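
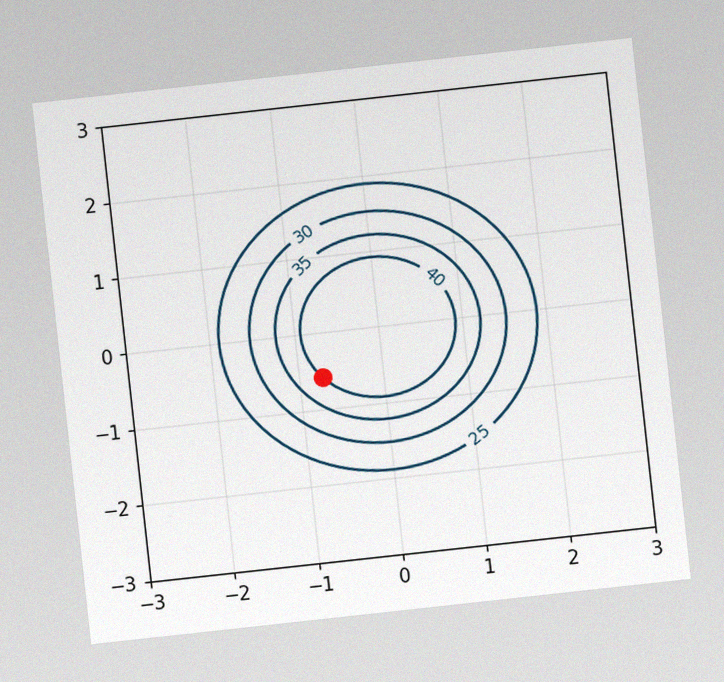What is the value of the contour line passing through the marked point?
40

The chart is tilted about 6° counter-clockwise, with some photo noise. The marked point sits on the contour labelled 40.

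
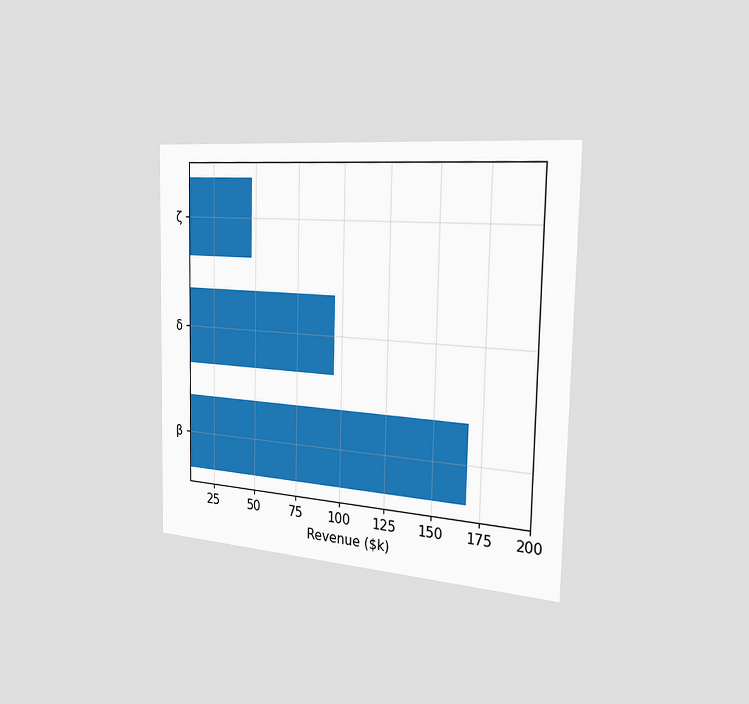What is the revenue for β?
$168k

The chart is viewed slightly from the right. Reading along the chart's x-axis, the β bar reaches $168k.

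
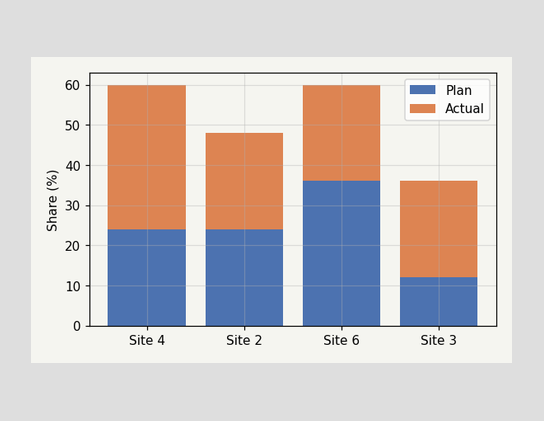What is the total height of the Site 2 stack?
48%

The Site 2 stack's top reaches 48% on the y-axis.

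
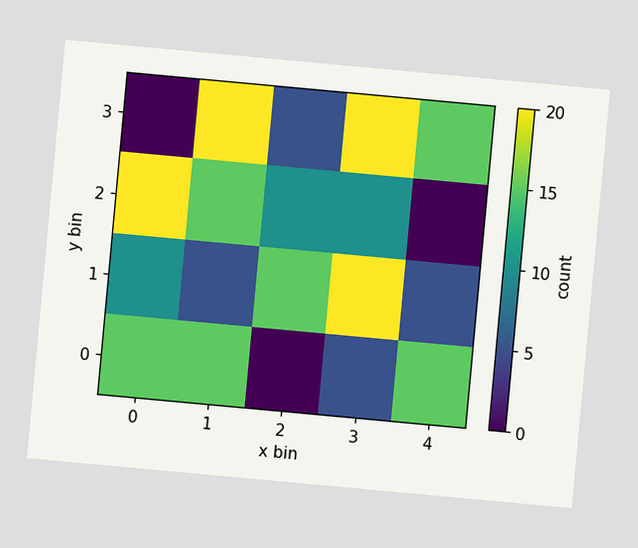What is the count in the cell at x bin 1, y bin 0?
The chart is tilted about 5° clockwise. Matching the cell (1, 0) against the colorbar gives 15.

15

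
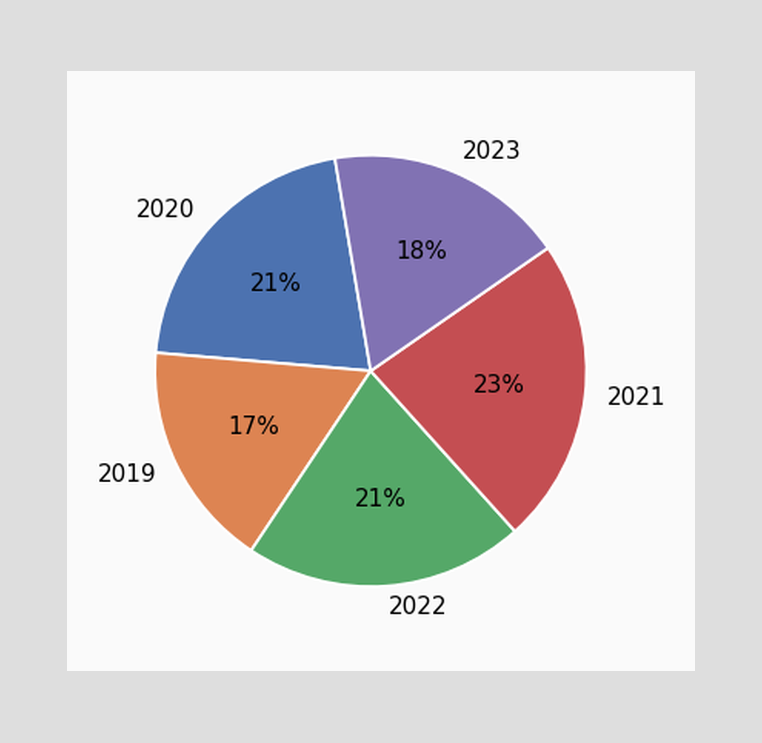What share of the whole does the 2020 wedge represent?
21%

The 2020 slice takes up 21% of the pie.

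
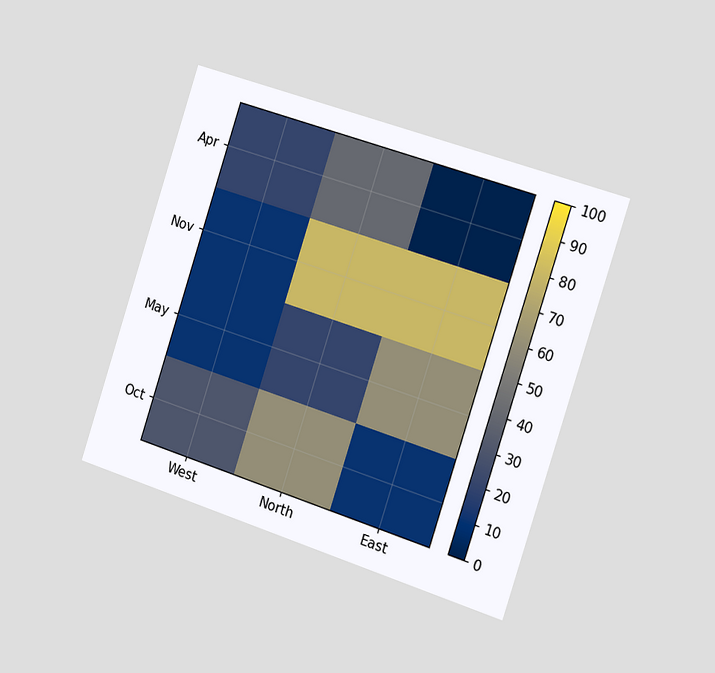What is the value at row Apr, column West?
The chart is tilted about 18° clockwise and viewed slightly from the right. Matching cell (Apr, West) against the colorbar gives 20.

20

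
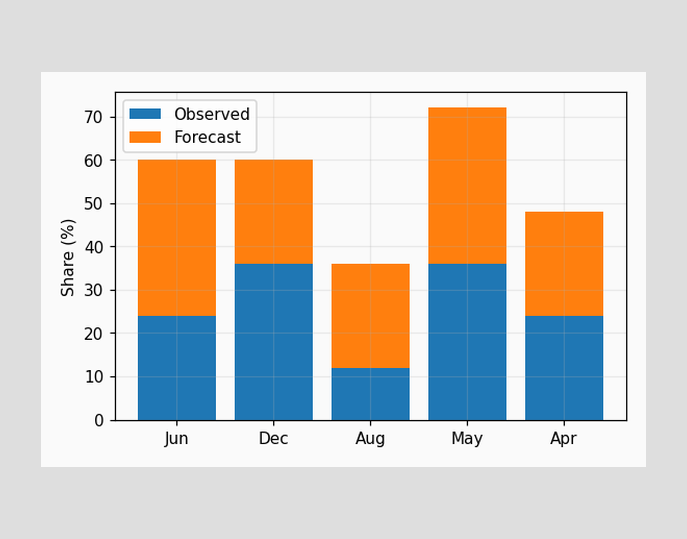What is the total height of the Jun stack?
The Jun stack's top reaches 60% on the y-axis.

60%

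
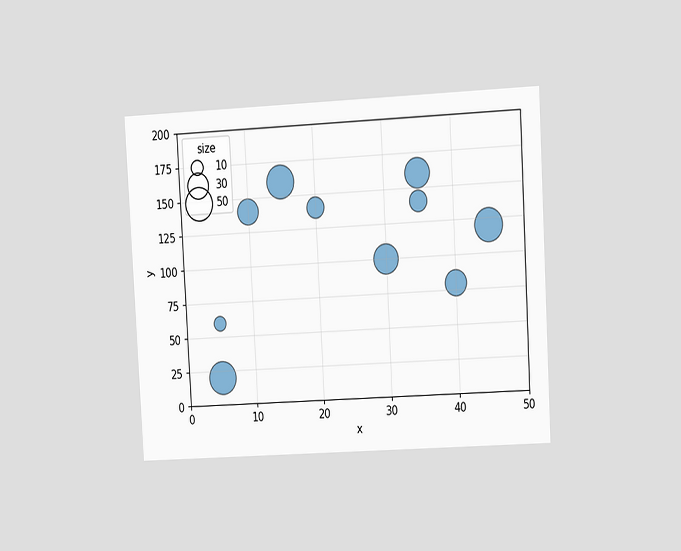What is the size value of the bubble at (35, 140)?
20

The chart is tilted about 3° counter-clockwise and viewed at a slight angle. Matching the bubble at (35, 140) against the size legend gives 20.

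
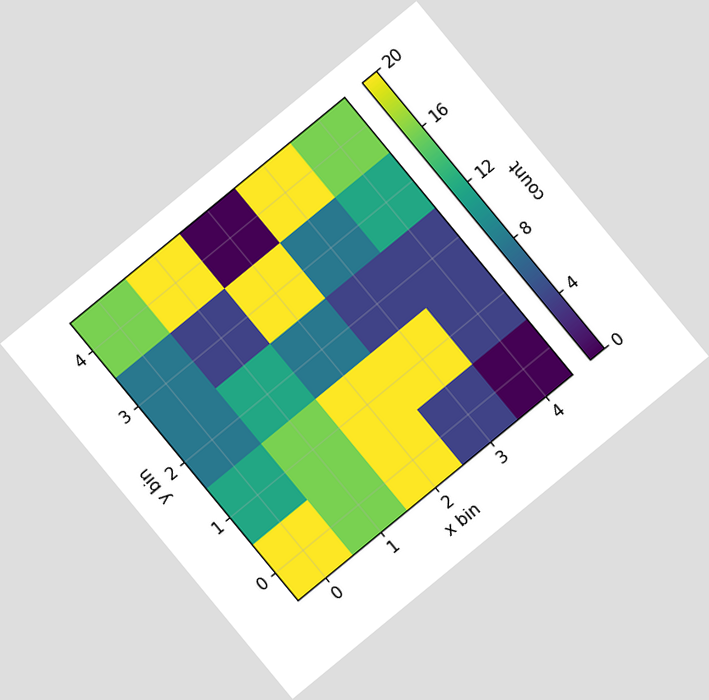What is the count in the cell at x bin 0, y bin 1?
The chart is tilted about 39° counter-clockwise. Matching the cell (0, 1) against the colorbar gives 12.

12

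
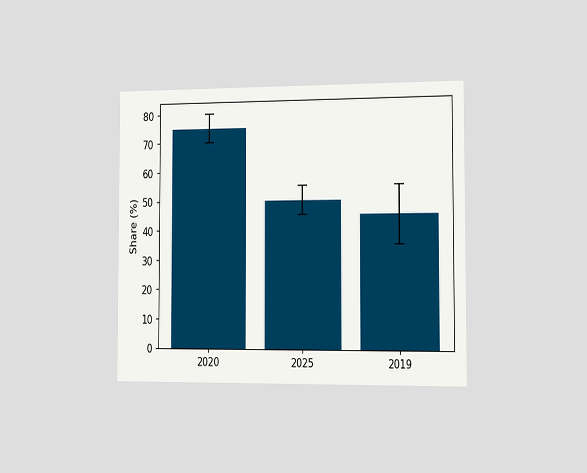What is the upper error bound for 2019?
55%

The chart is viewed slightly from the right. The 2019 bar's upper whisker reaches 55%.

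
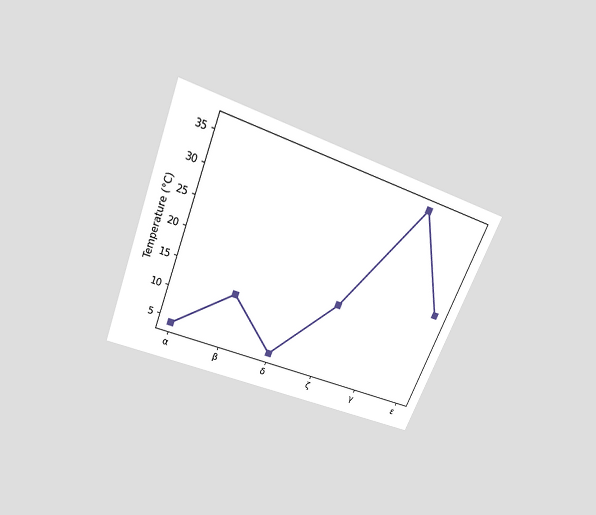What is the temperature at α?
4°C

The chart is tilted about 22° clockwise and viewed slightly from above. At α, the line is at 4°C.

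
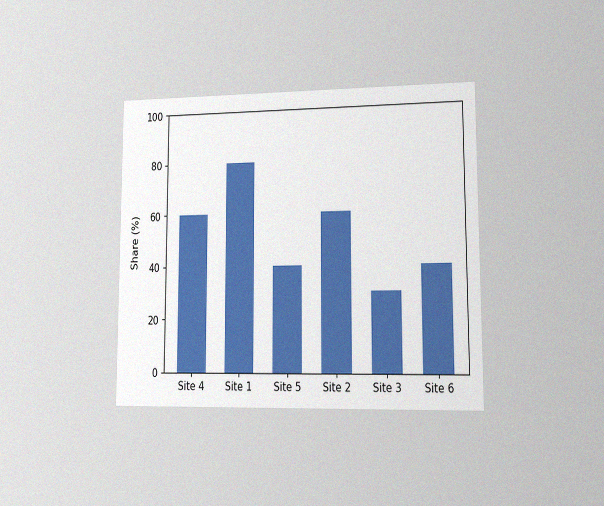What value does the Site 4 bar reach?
60%

The chart is viewed at a slight angle, with some photo noise. Reading along the chart's y-axis, the Site 4 bar reaches 60%.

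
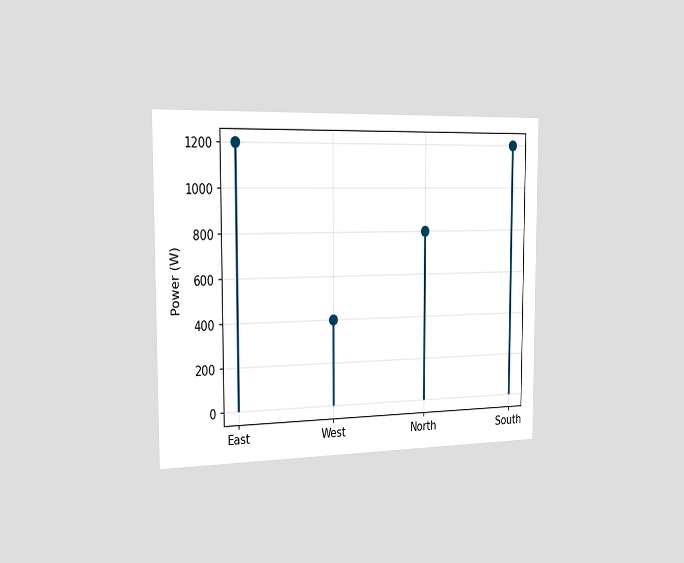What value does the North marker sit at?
The chart is viewed slightly from the left. The North marker sits at 800W.

800W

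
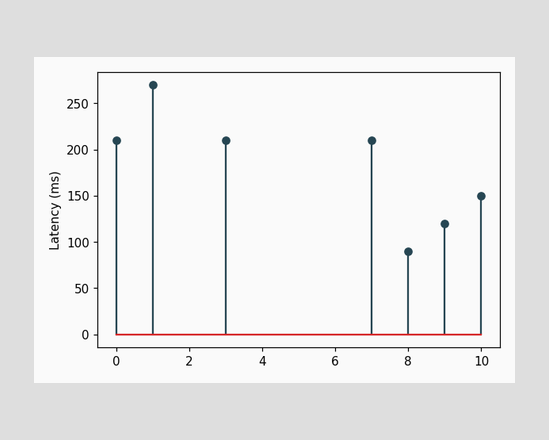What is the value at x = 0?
The stem at x=0 reaches 210ms.

210ms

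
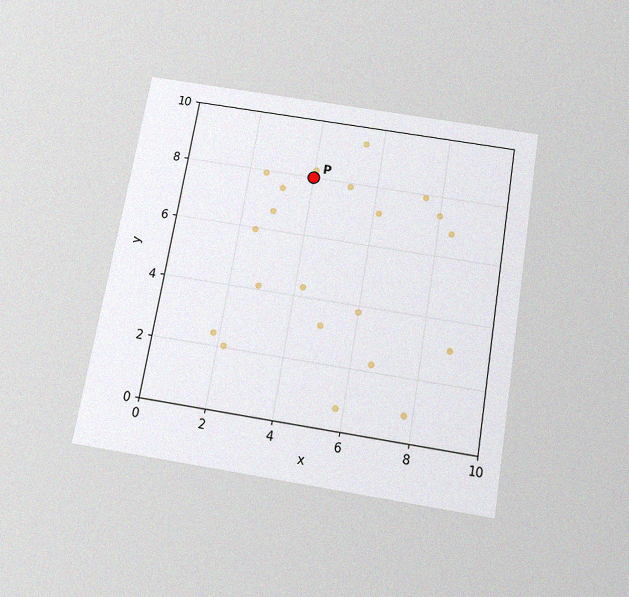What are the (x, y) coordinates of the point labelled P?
(4, 8)

The chart is tilted about 10° clockwise and viewed slightly from below, with some photo noise. Following the gridlines from P to each axis, P sits at (4, 8).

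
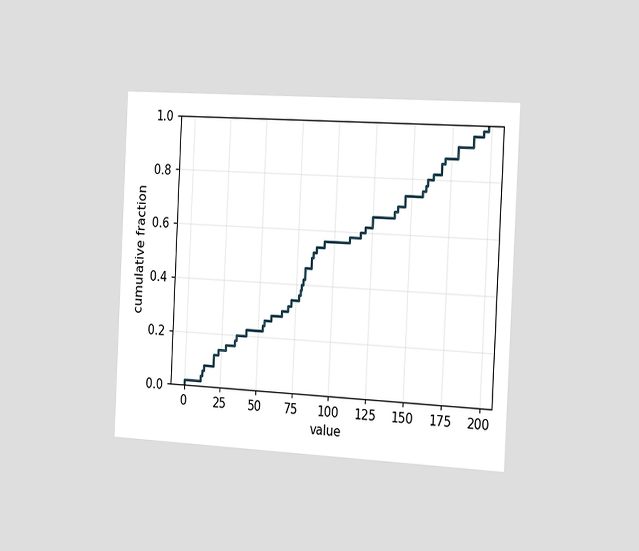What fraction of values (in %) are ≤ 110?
The chart is tilted about 3° clockwise and viewed slightly from the right. At x=110 the ECDF step is at 58%.

58%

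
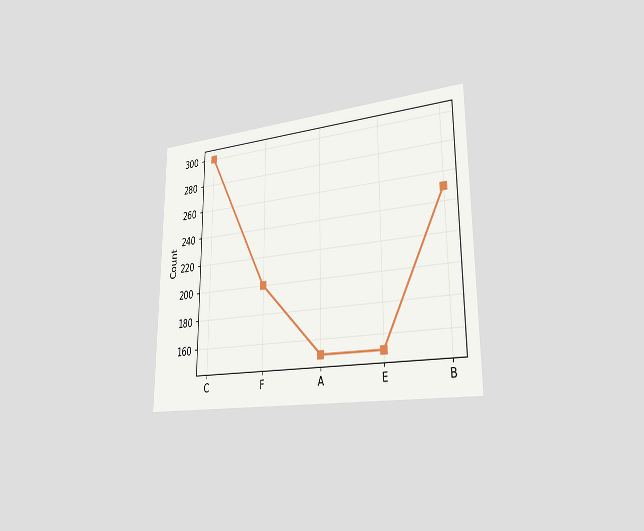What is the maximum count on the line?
300

The chart is viewed slightly from the right. The highest point is at C, and reading across to the y-axis gives 300.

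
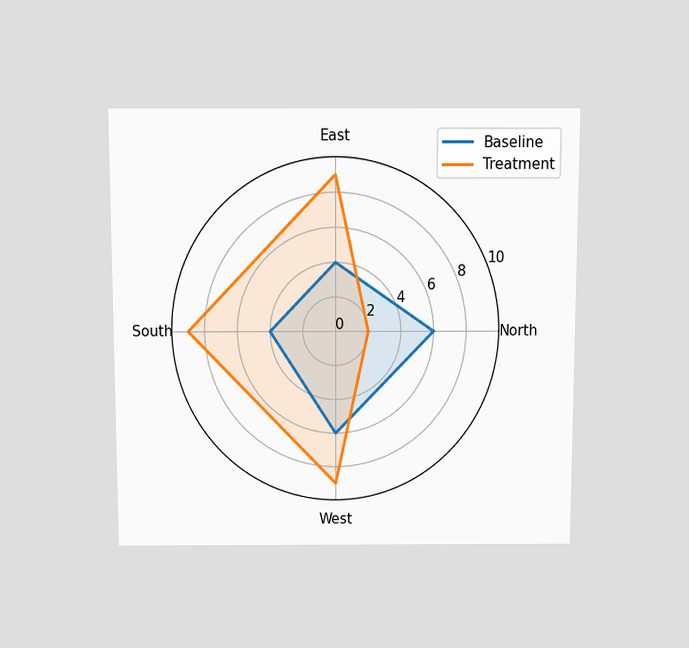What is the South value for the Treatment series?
9

The chart is viewed slightly from above. On the South axis, Treatment reaches 9.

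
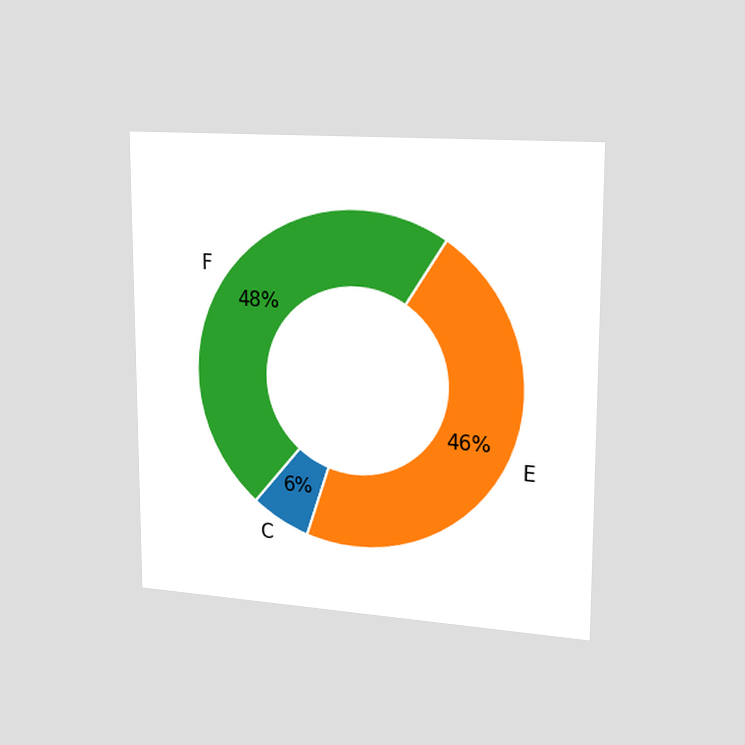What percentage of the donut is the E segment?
46%

The chart is viewed slightly from the right. The E segment takes up 46% of the ring.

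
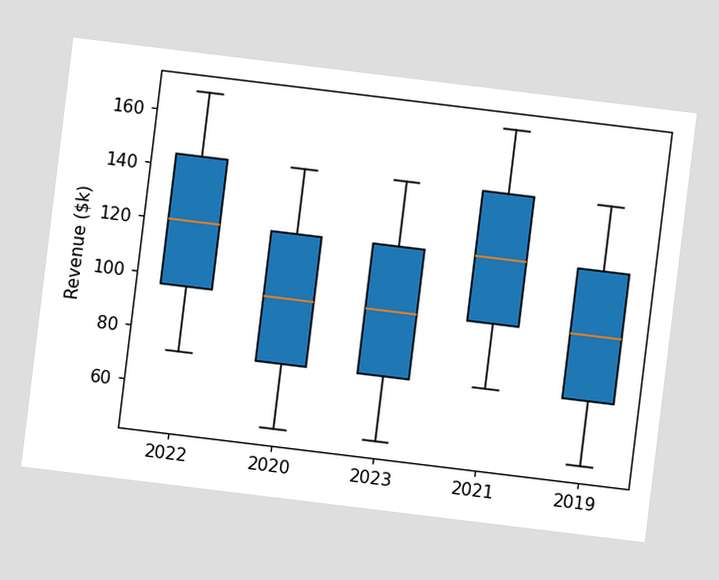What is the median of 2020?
The chart is tilted about 7° clockwise. The median line in the 2020 box sits at $96k.

$96k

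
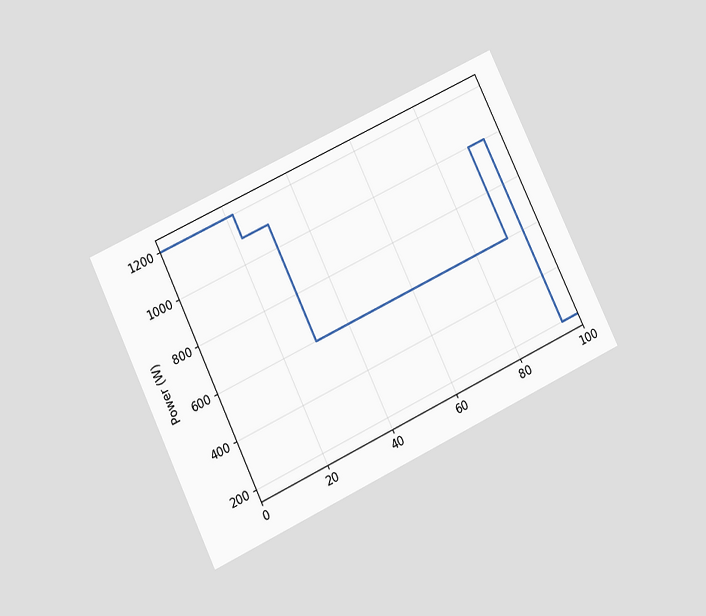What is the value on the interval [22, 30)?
The chart is tilted about 26° counter-clockwise and viewed slightly from below. On [22, 30) the step sits at 1100W.

1100W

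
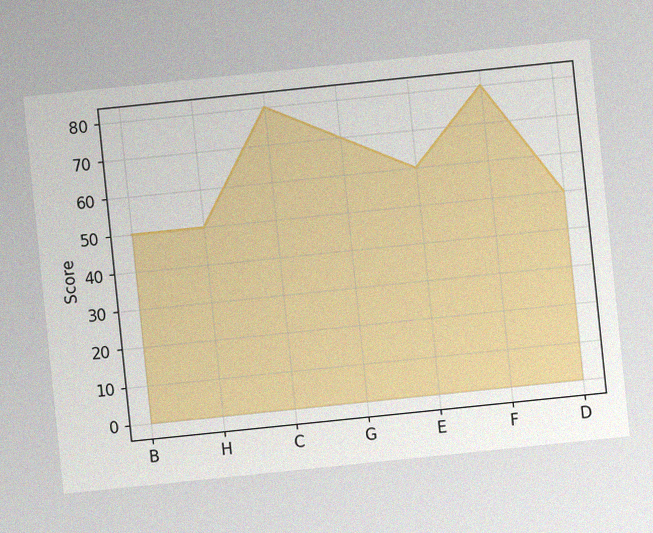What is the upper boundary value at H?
The chart is tilted about 6° counter-clockwise, with some photo noise. At H the upper boundary is at 50.

50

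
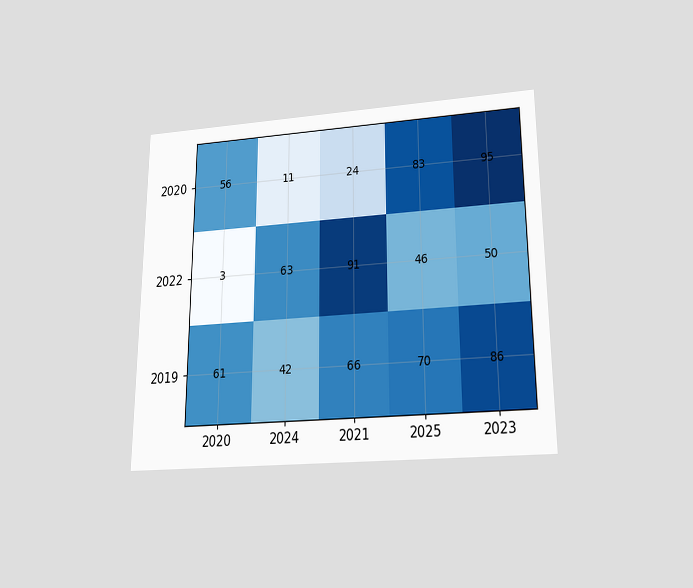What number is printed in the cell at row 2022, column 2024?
The chart is viewed slightly from below. The (2022, 2024) cell reads 63.

63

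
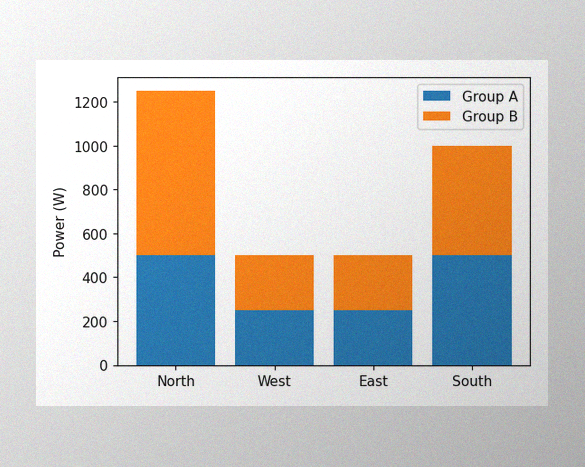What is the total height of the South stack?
1000W

The image has some photo noise and uneven lighting. The South stack's top reaches 1000W on the y-axis.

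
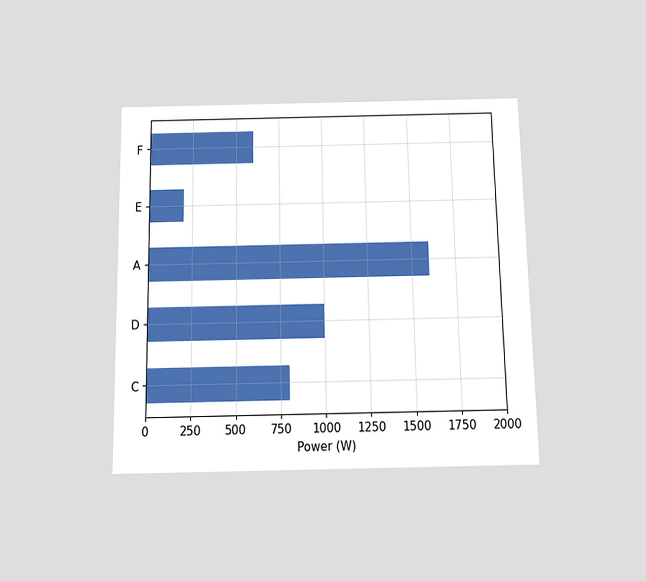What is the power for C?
800W

The chart is viewed slightly from below. Reading along the chart's x-axis, the C bar reaches 800W.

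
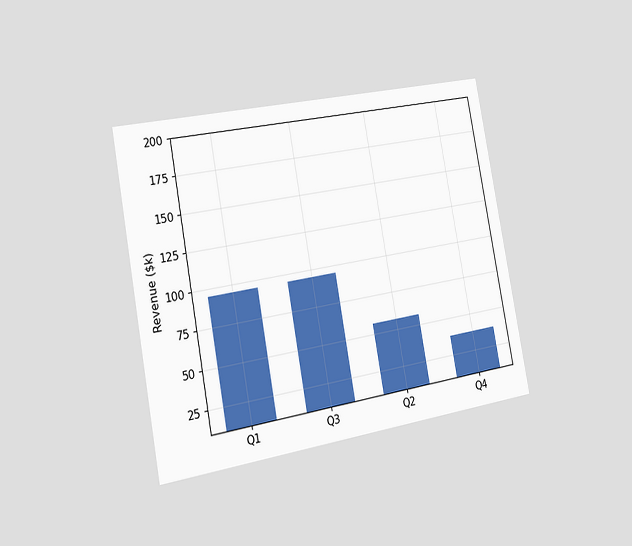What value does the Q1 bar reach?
The chart is tilted about 10° counter-clockwise and viewed slightly from the left. Reading along the chart's y-axis, the Q1 bar reaches $95k.

$95k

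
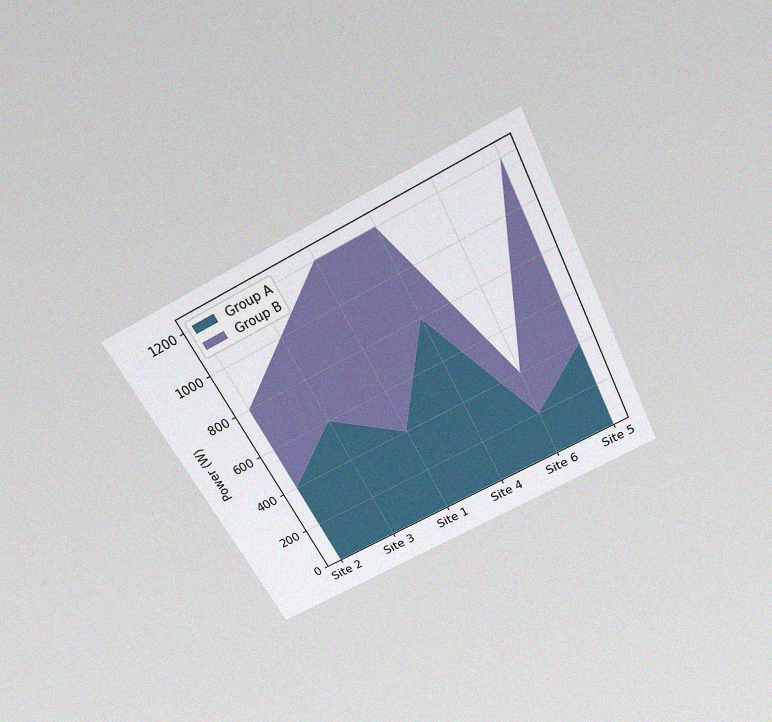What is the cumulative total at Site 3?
1000W

The chart is tilted about 27° counter-clockwise and viewed slightly from above, with some photo noise. The stacked total at Site 3 reaches 1000W.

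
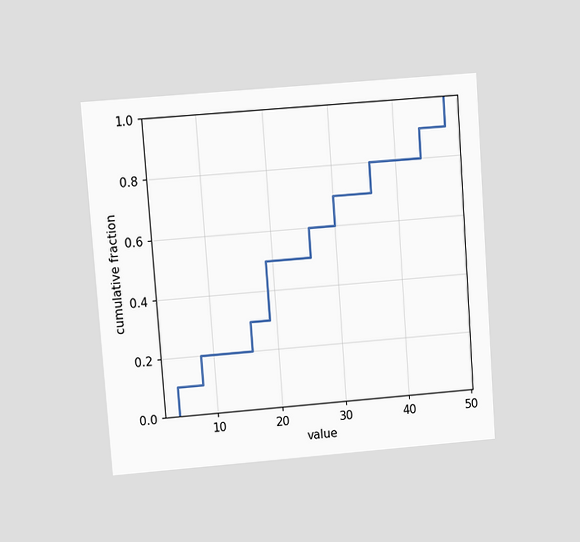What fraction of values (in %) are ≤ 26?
The chart is tilted about 4° counter-clockwise and viewed at a slight angle. At x=26 the ECDF step is at 60%.

60%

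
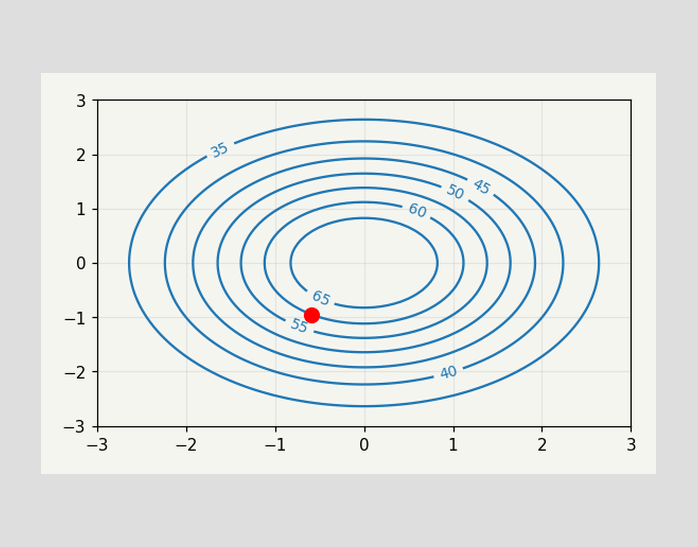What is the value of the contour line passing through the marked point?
The marked point sits on the contour labelled 60.

60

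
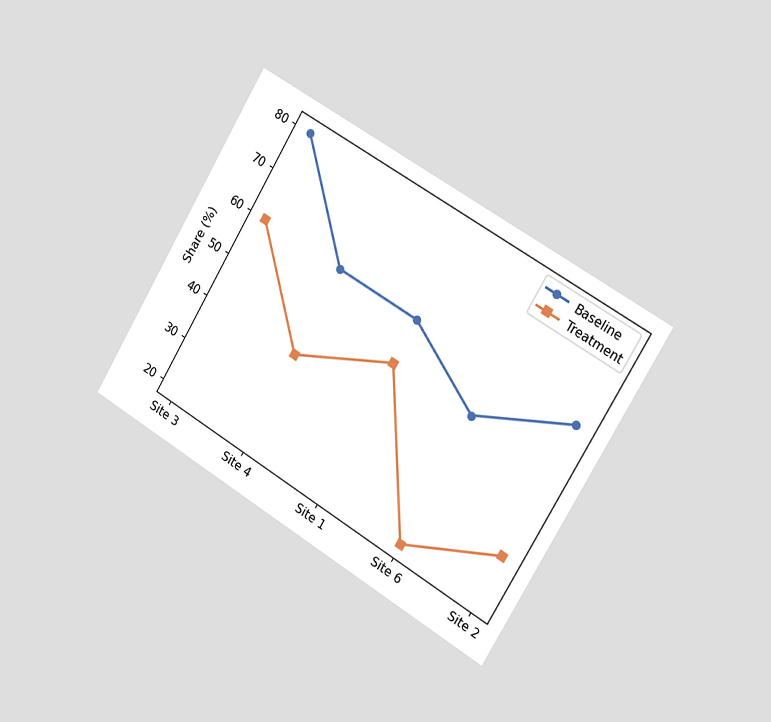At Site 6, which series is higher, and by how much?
Baseline, by 30%

The chart is tilted about 31° clockwise and viewed slightly from the right. At Site 6, Baseline sits above the other line by 30%.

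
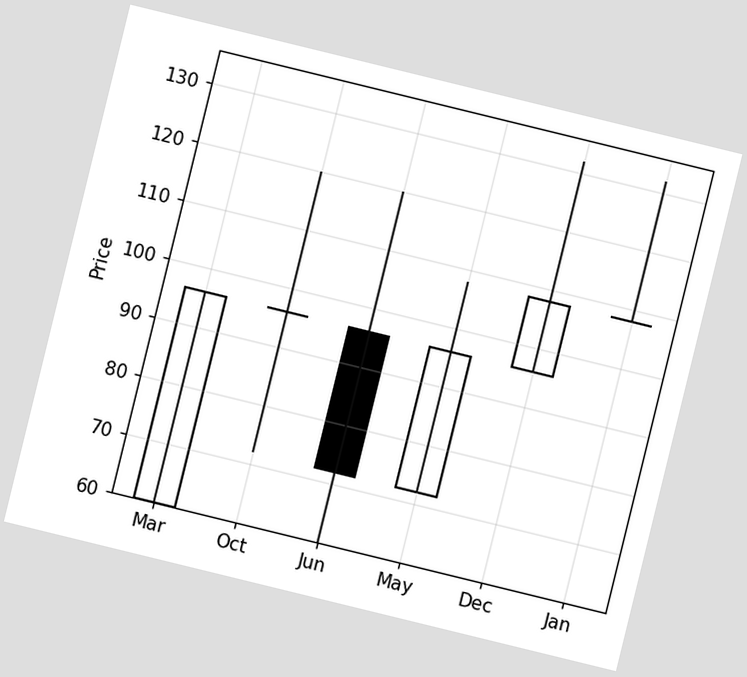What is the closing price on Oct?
The chart is tilted about 14° clockwise. The Oct candle closes at 96.

96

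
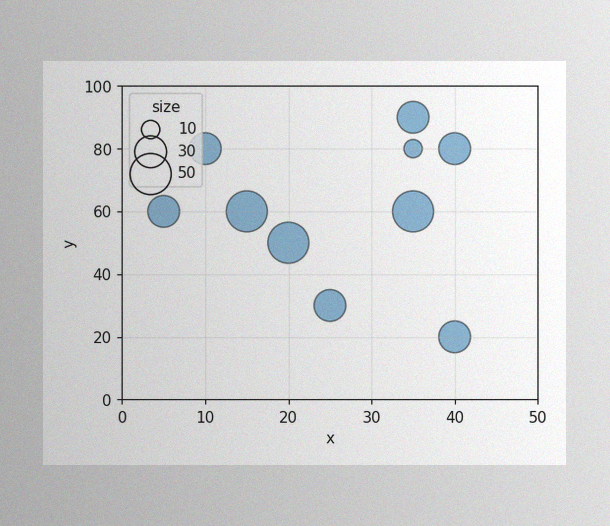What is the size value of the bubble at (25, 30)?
The image has some photo noise and uneven lighting. Matching the bubble at (25, 30) against the size legend gives 30.

30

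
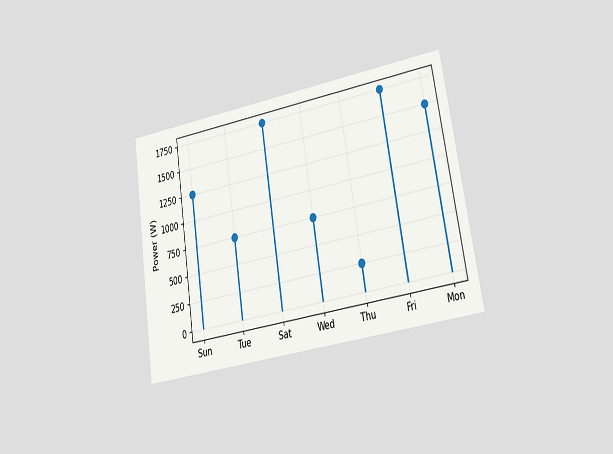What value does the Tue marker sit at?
750W

The chart is tilted about 9° counter-clockwise and viewed at a slight angle. The Tue marker sits at 750W.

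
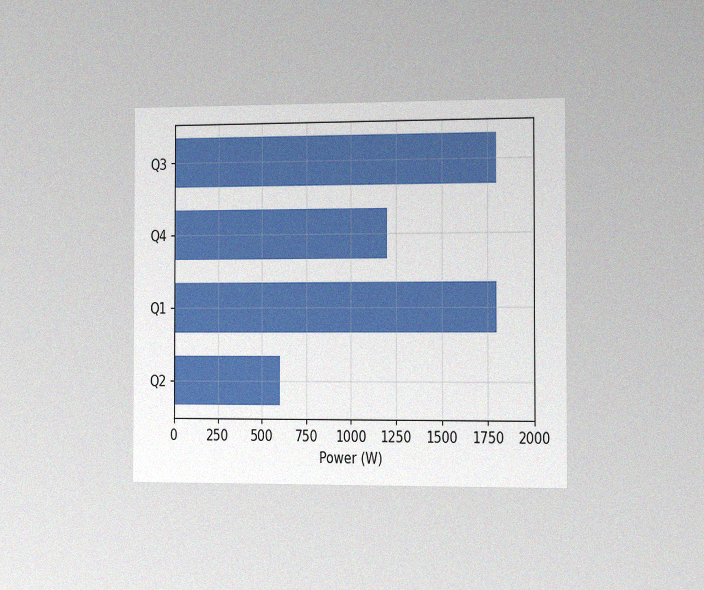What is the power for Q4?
The chart is viewed slightly from the right, with some photo noise. Reading along the chart's x-axis, the Q4 bar reaches 1200W.

1200W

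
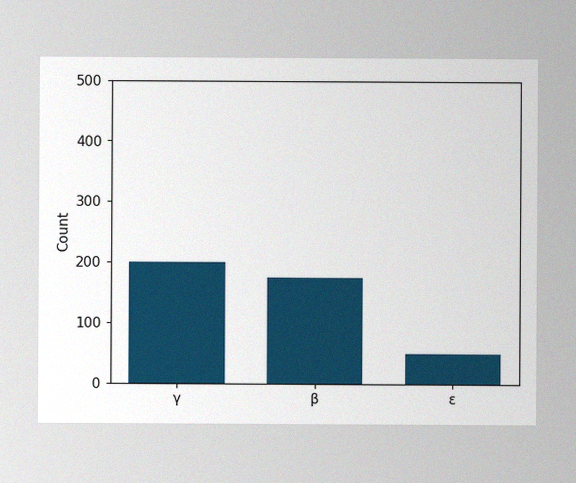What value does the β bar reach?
175

The image has some photo noise and uneven lighting. Reading along the chart's y-axis, the β bar reaches 175.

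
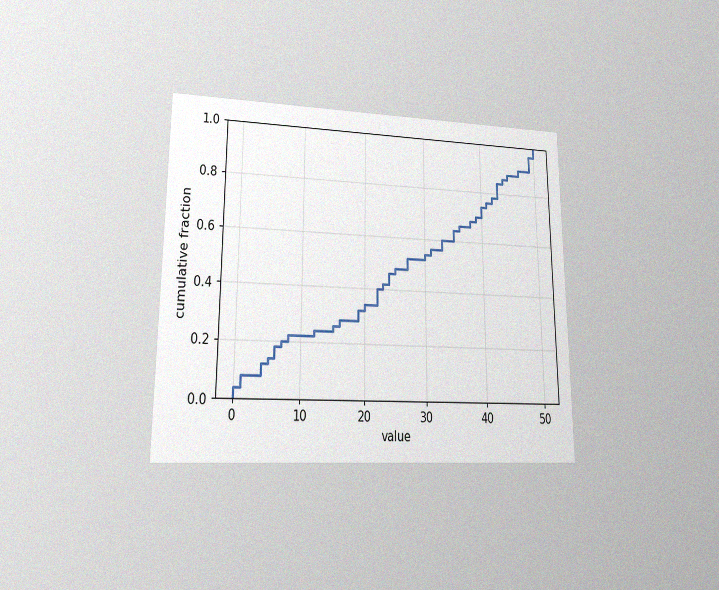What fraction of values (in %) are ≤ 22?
40%

The chart is viewed at a slight angle, with some photo noise. At x=22 the ECDF step is at 40%.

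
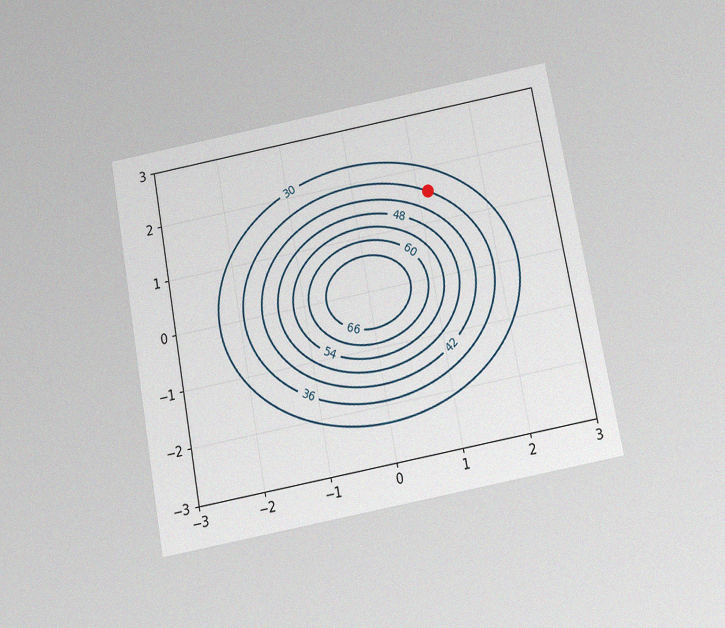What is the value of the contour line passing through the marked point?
36

The chart is tilted about 11° counter-clockwise and viewed slightly from below, with some photo noise. The marked point sits on the contour labelled 36.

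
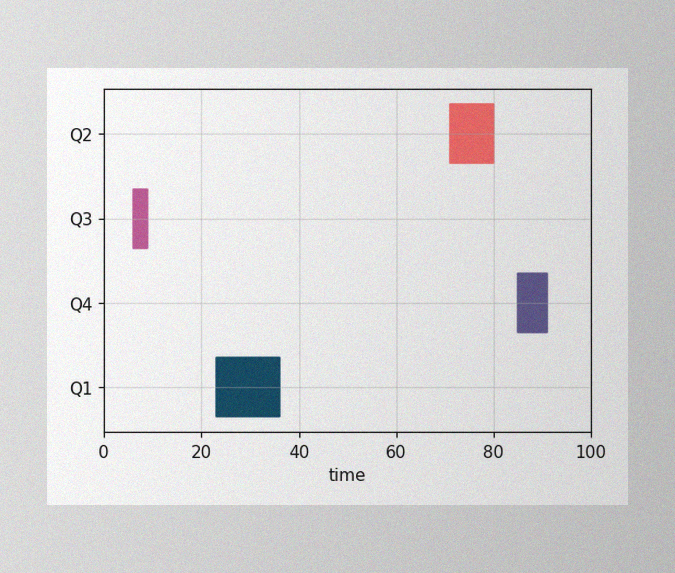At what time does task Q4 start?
The image has some photo noise and uneven lighting. The Q4 bar begins at t=85.

85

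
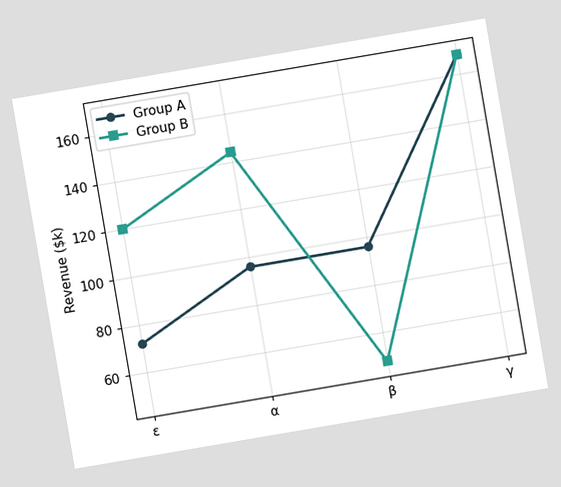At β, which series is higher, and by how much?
The chart is tilted about 10° counter-clockwise. At β, Group A sits above the other line by $48k.

Group A, by $48k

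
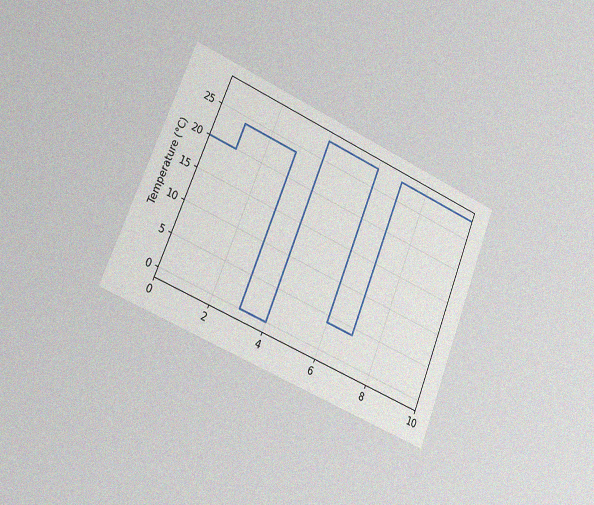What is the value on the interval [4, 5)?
The chart is tilted about 22° clockwise and viewed slightly from the left, with some photo noise. On [4, 5) the step sits at 28°C.

28°C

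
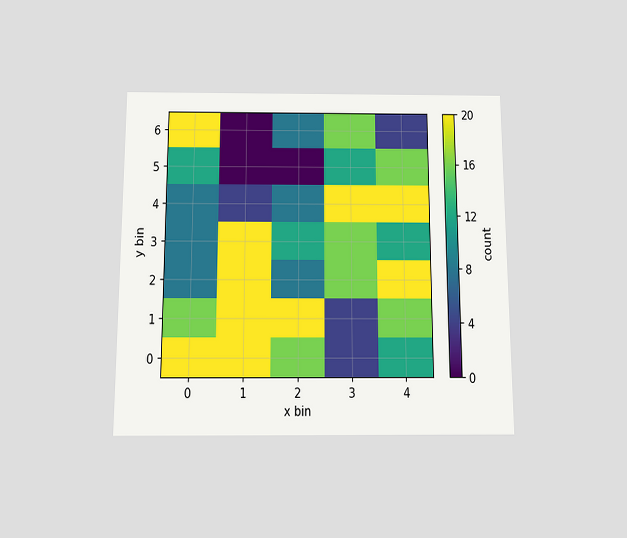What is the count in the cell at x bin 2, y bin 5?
The chart is viewed slightly from below. Matching the cell (2, 5) against the colorbar gives 0.

0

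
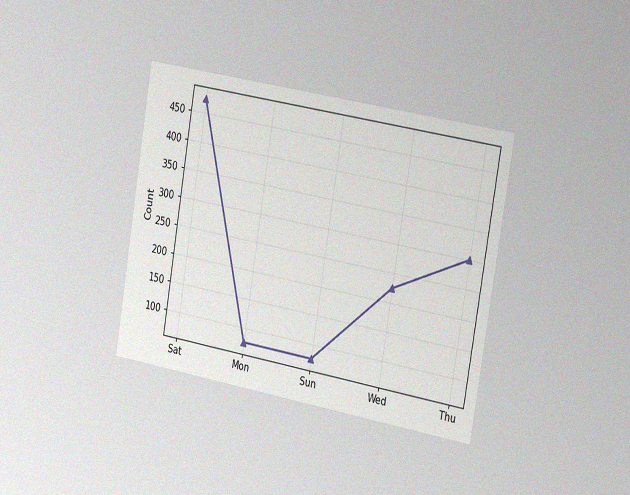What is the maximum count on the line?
The chart is tilted about 10° clockwise and viewed slightly from the right, with some photo noise. The highest point is at Sat, and reading across to the y-axis gives 475.

475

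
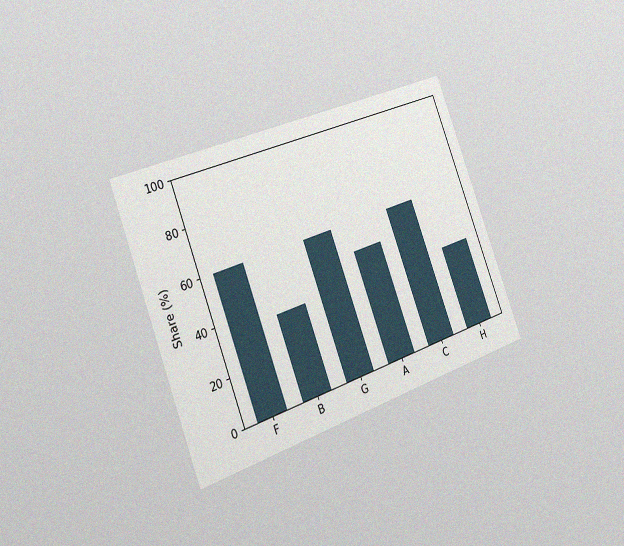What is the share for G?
The chart is tilted about 20° counter-clockwise and viewed slightly from the left, with some photo noise. Reading along the chart's y-axis, the G bar reaches 60%.

60%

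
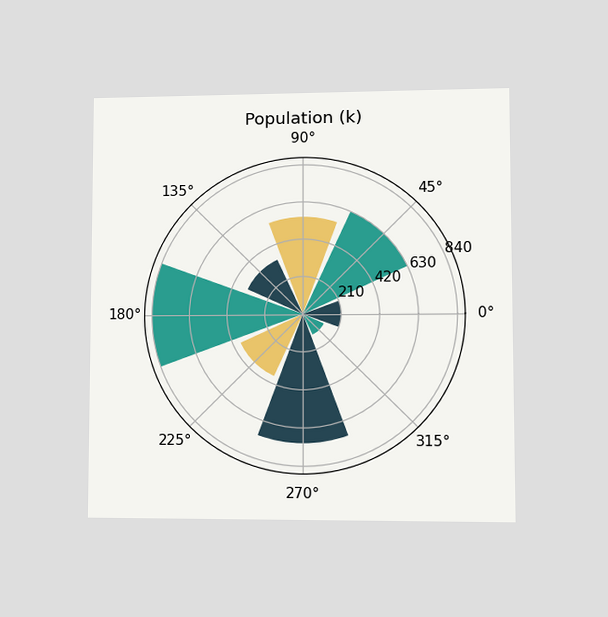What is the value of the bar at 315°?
126k

The chart is viewed at a slight angle. The bar at 315° reaches 126k on the radial axis.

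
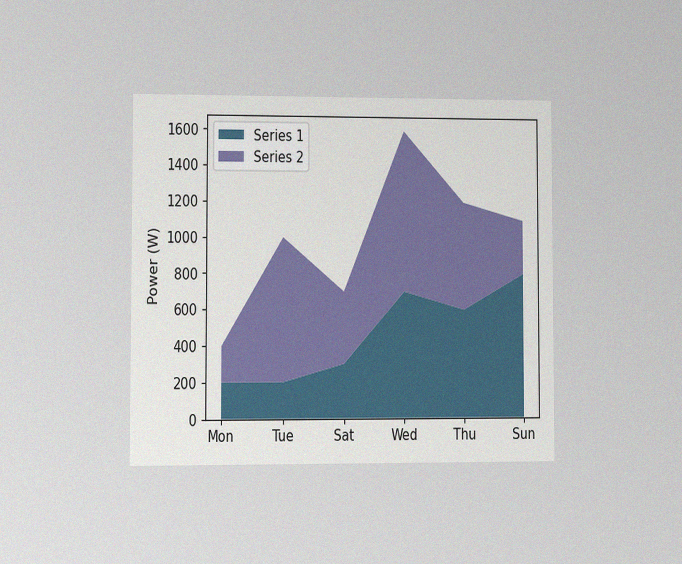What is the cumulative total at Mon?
400W

The chart is viewed at a slight angle, with some photo noise. The stacked total at Mon reaches 400W.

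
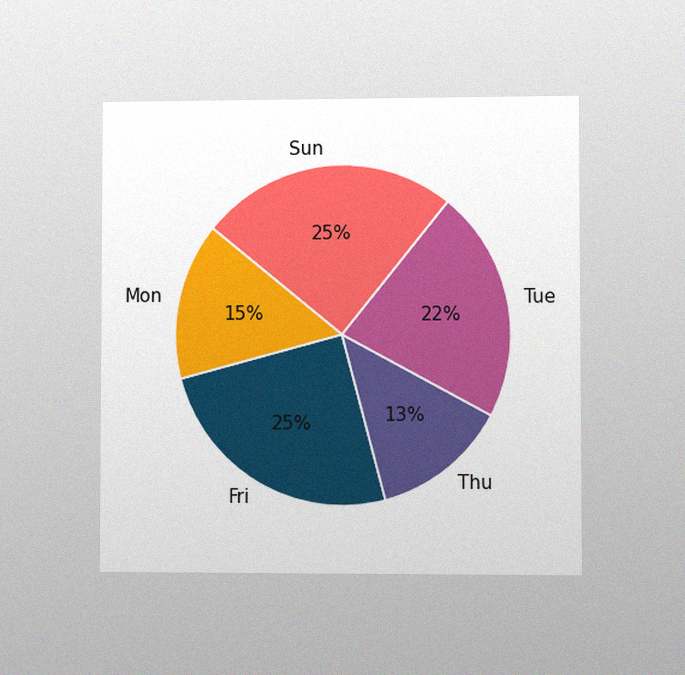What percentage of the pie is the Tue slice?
22%

The chart is viewed at a slight angle, with some photo noise. The Tue slice takes up 22% of the pie.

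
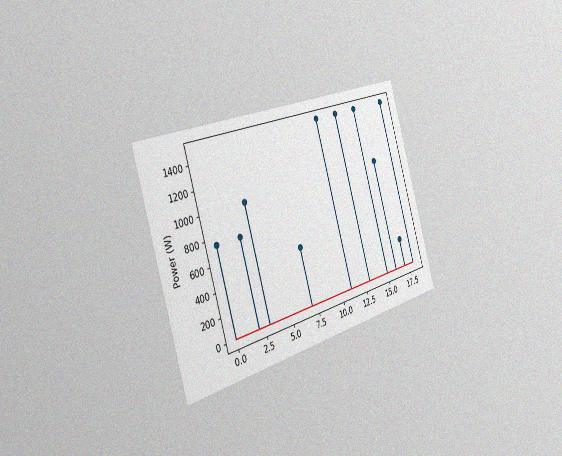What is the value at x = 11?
The chart is tilted about 16° counter-clockwise and viewed slightly from the left, with some photo noise. The stem at x=11 reaches 1500W.

1500W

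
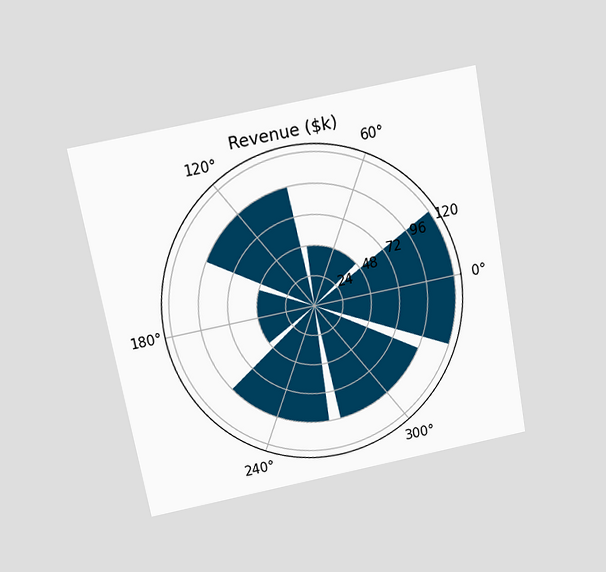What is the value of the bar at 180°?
$48k

The chart is tilted about 11° counter-clockwise and viewed slightly from above. The bar at 180° reaches $48k on the radial axis.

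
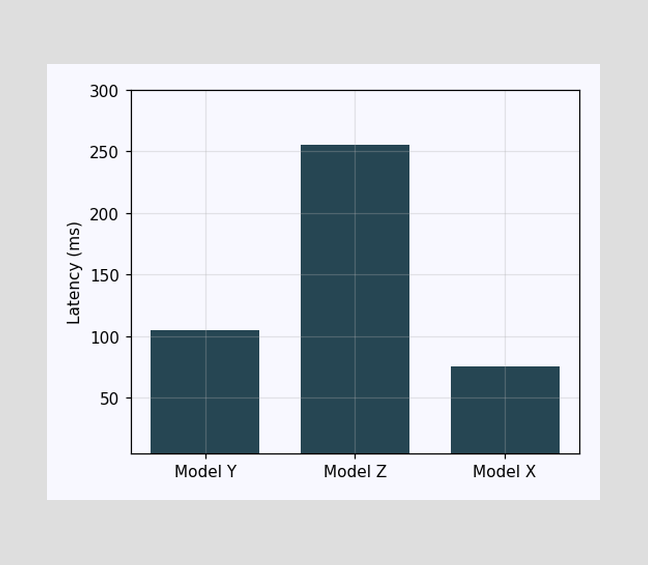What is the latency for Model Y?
Reading along the chart's y-axis, the Model Y bar reaches 105ms.

105ms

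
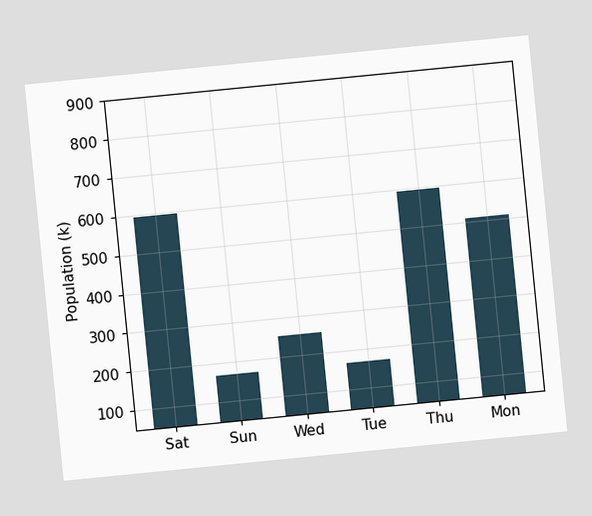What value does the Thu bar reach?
595k

The chart is tilted about 6° counter-clockwise. Reading along the chart's y-axis, the Thu bar reaches 595k.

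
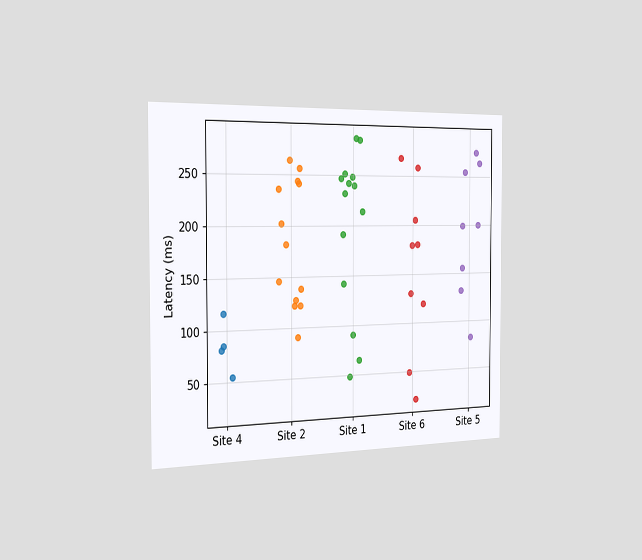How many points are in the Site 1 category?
The chart is viewed slightly from the left. Counting the markers in the Site 1 column gives 14.

14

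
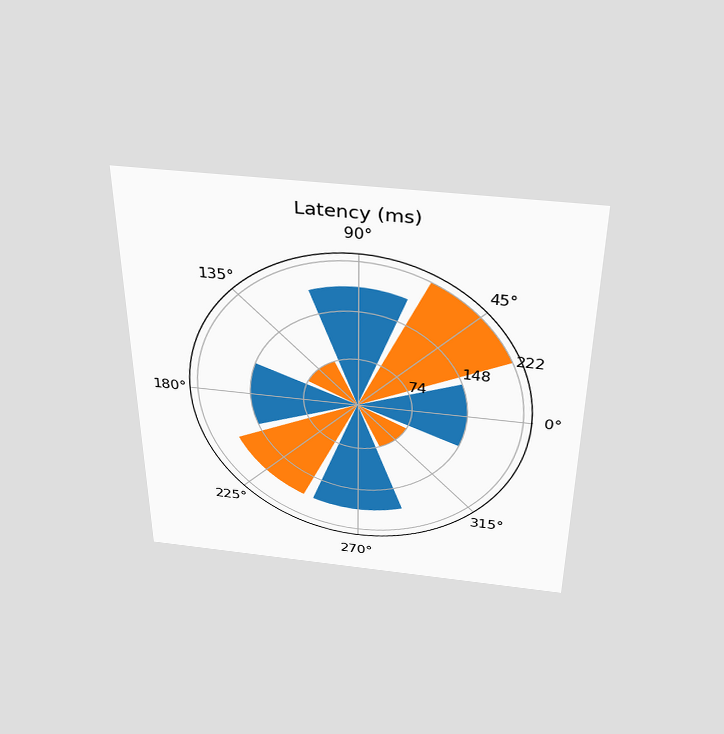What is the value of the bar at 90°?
185ms

The chart is viewed slightly from above. The bar at 90° reaches 185ms on the radial axis.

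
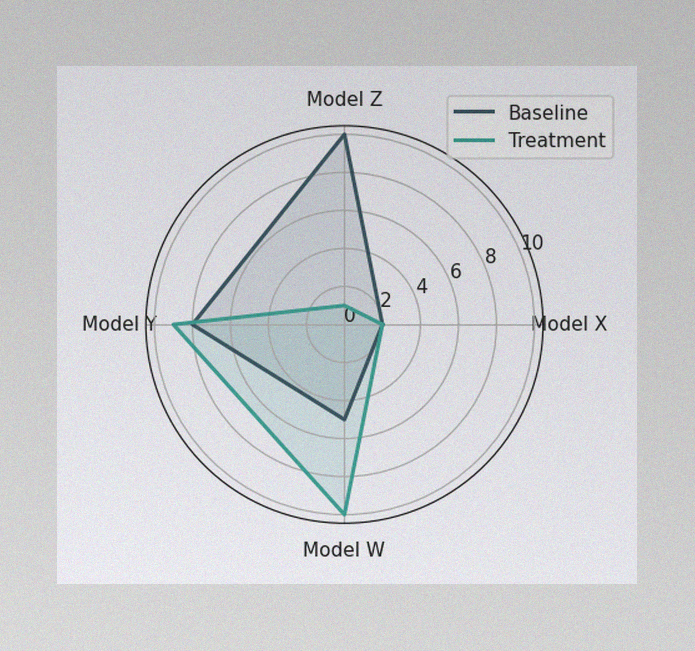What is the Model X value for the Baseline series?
2

The image has some photo noise and uneven lighting. On the Model X axis, Baseline reaches 2.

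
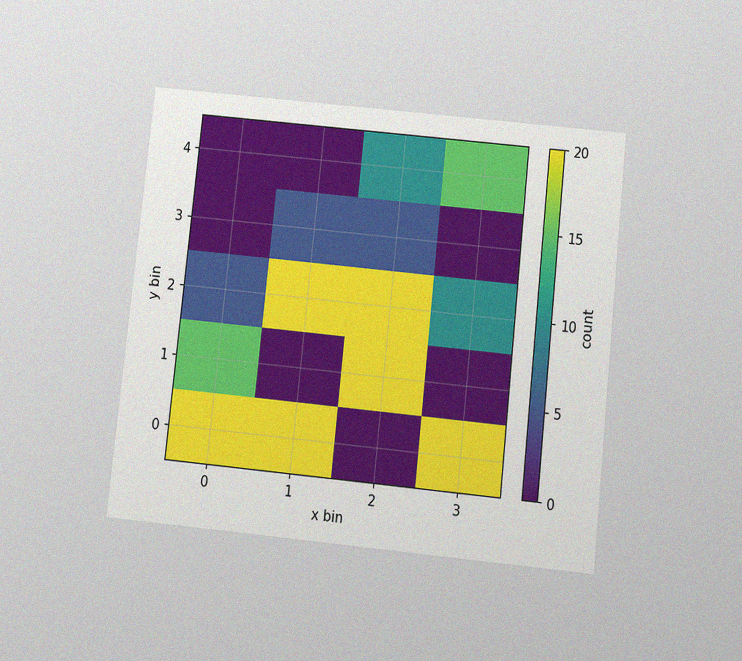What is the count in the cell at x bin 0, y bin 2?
The chart is tilted about 6° clockwise and viewed slightly from below, with some photo noise. Matching the cell (0, 2) against the colorbar gives 5.

5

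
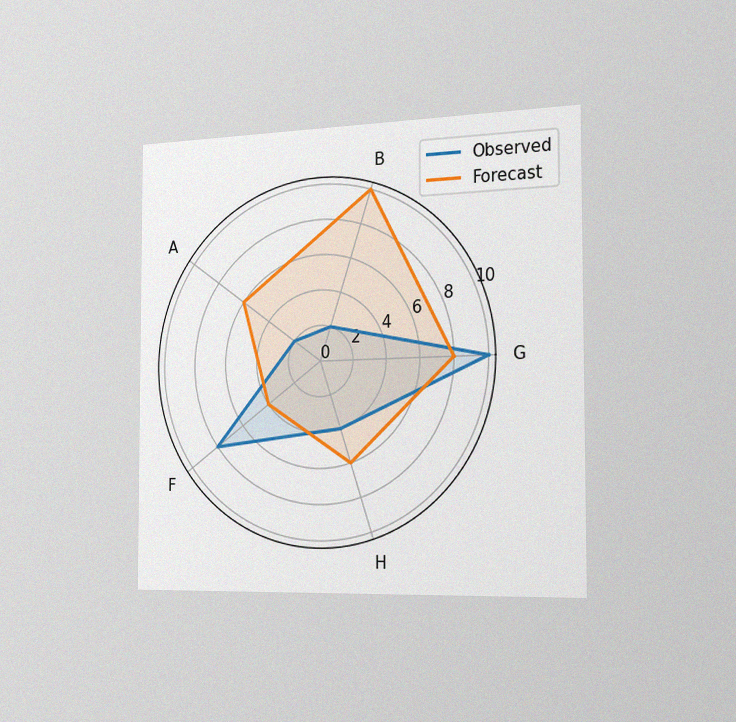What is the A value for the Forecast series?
6

The chart is viewed slightly from the right, with some photo noise. On the A axis, Forecast reaches 6.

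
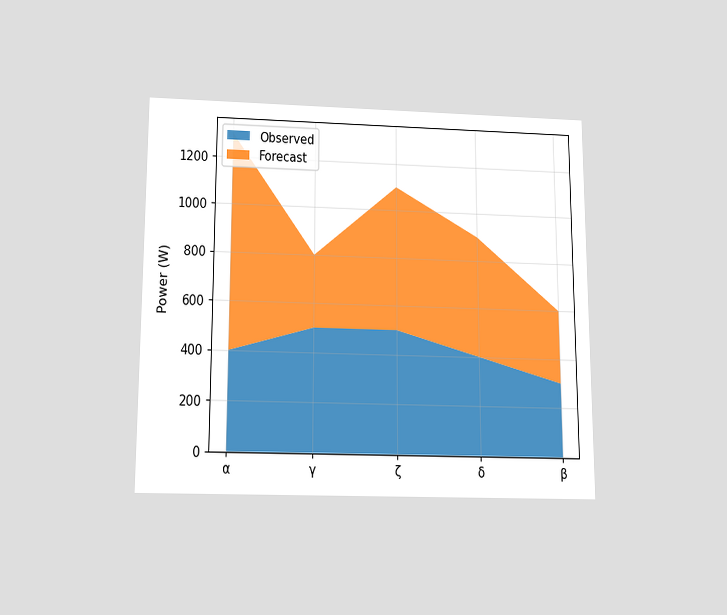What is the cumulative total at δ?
900W

The chart is viewed slightly from below. The stacked total at δ reaches 900W.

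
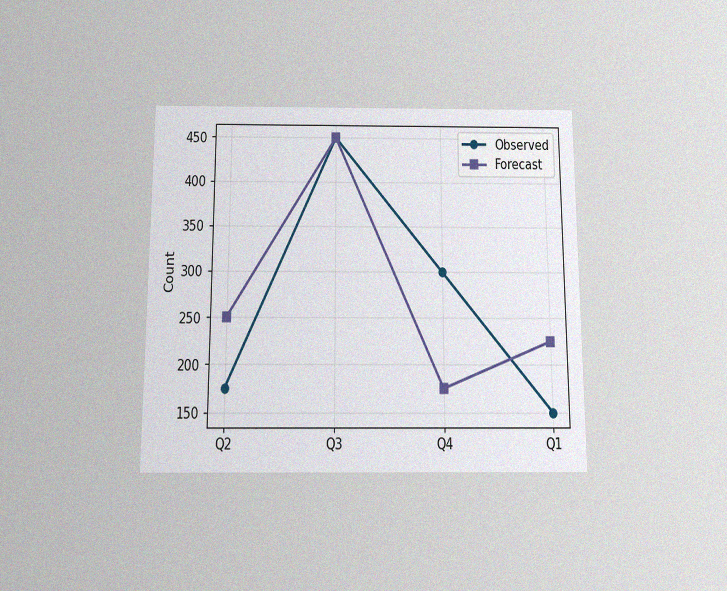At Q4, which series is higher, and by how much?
Observed, by 125

The chart is viewed slightly from below, with some photo noise. At Q4, Observed sits above the other line by 125.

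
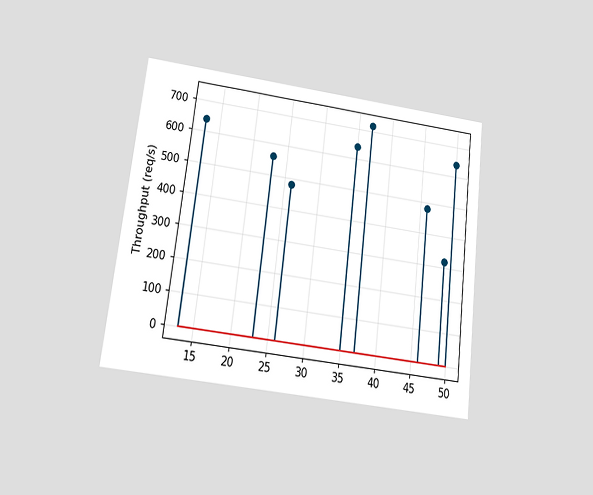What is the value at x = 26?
The chart is tilted about 7° clockwise and viewed at a slight angle. The stem at x=26 reaches 480req/s.

480req/s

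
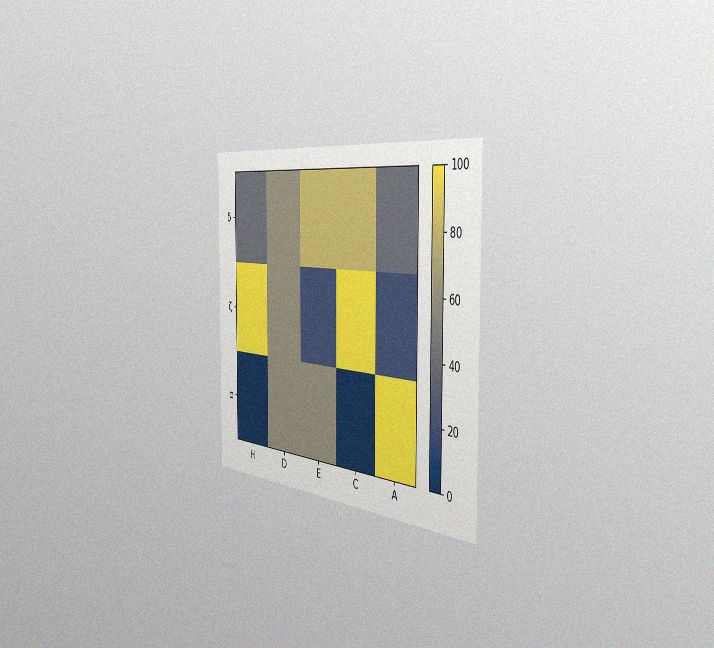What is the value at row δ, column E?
80

The chart is viewed slightly from the right, with some photo noise. Matching cell (δ, E) against the colorbar gives 80.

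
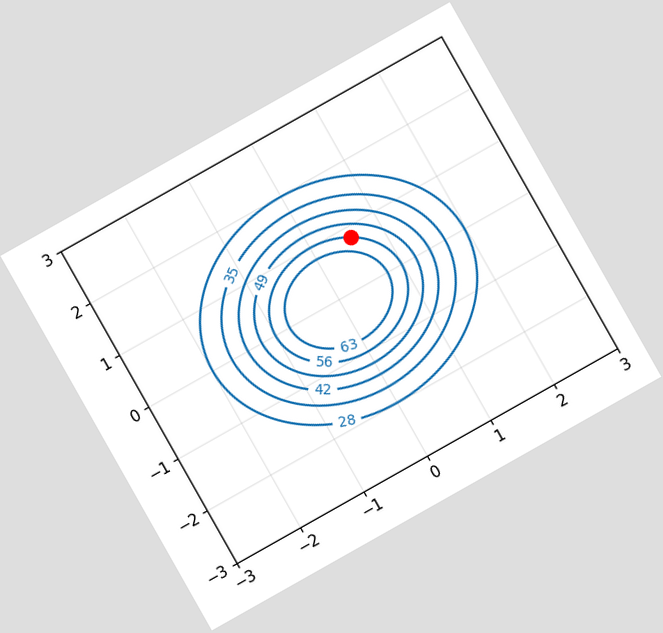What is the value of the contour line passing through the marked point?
56

The chart is tilted about 29° counter-clockwise. The marked point sits on the contour labelled 56.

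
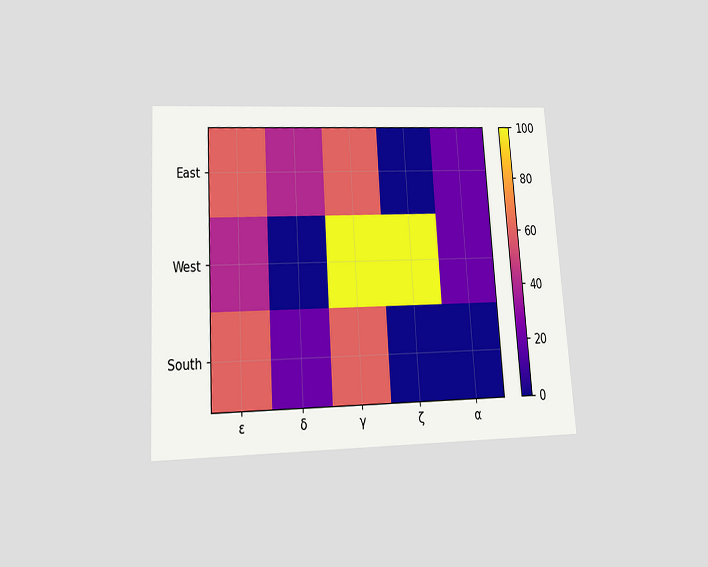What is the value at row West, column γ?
The chart is tilted about 4° counter-clockwise and viewed slightly from below. Matching cell (West, γ) against the colorbar gives 100.

100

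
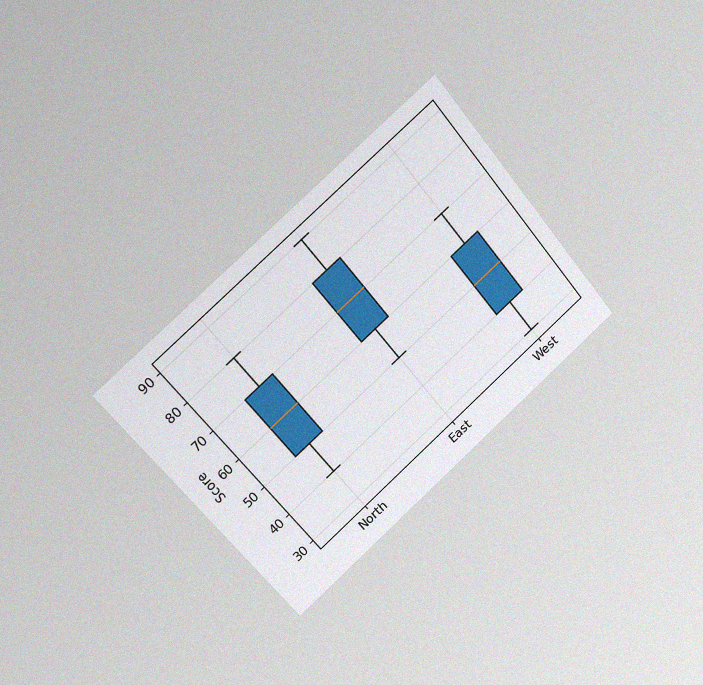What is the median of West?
The chart is tilted about 40° counter-clockwise and viewed slightly from the left, with some photo noise. The median line in the West box sits at 50.

50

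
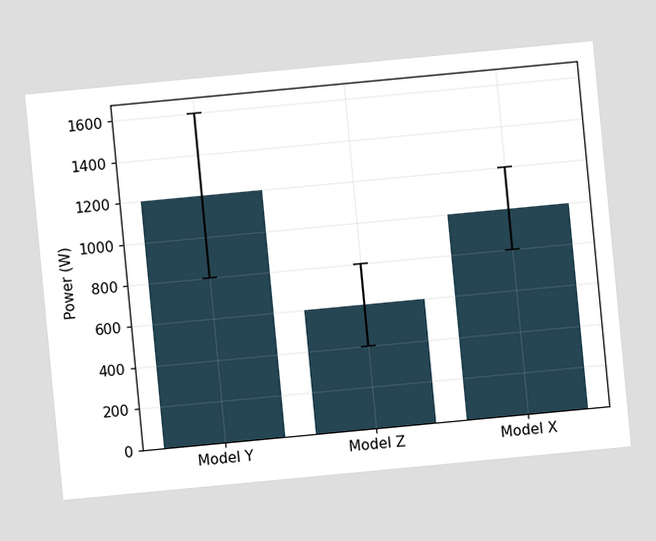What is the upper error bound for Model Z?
800W

The chart is tilted about 5° counter-clockwise. The Model Z bar's upper whisker reaches 800W.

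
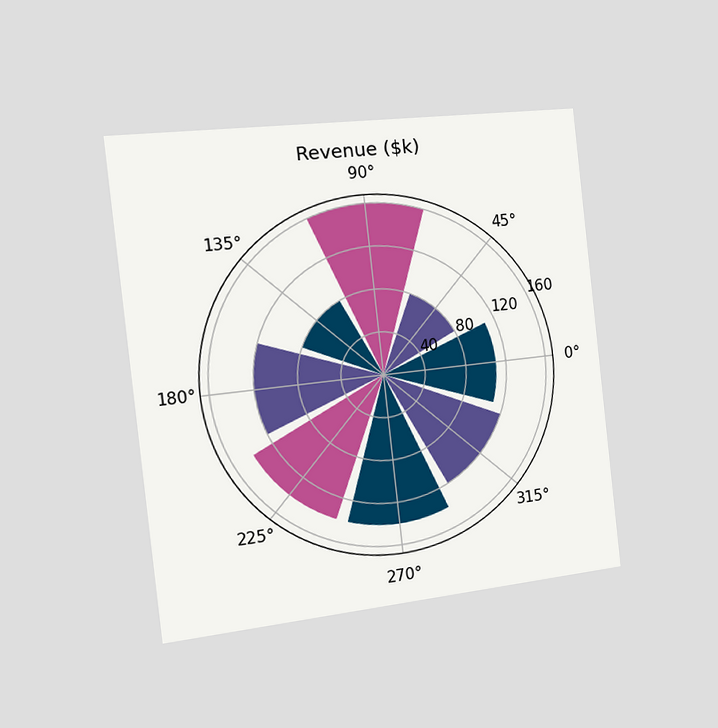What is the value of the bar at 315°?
The chart is tilted about 6° counter-clockwise and viewed slightly from the left. The bar at 315° reaches $120k on the radial axis.

$120k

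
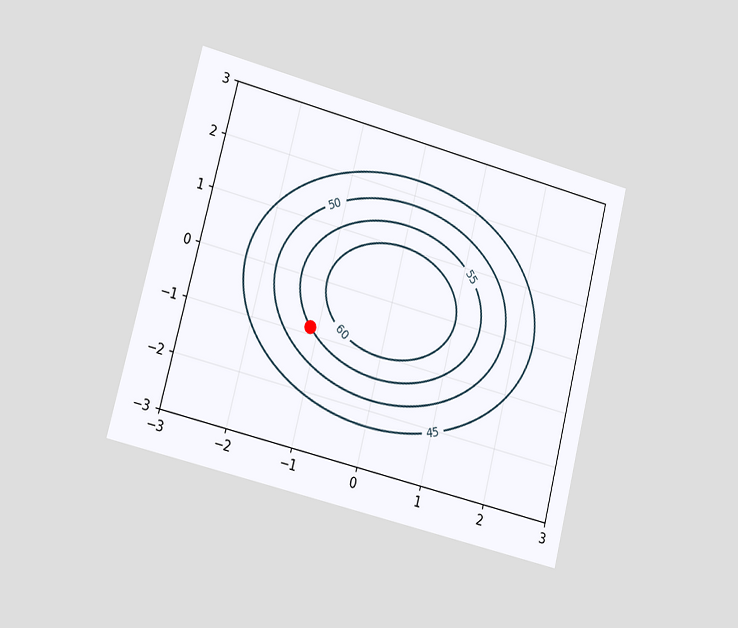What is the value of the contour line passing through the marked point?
The chart is tilted about 14° clockwise and viewed at a slight angle. The marked point sits on the contour labelled 55.

55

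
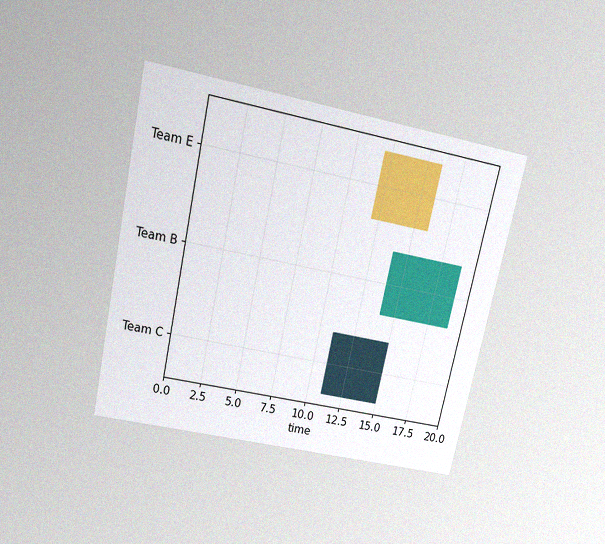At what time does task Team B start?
14

The chart is tilted about 12° clockwise and viewed slightly from above, with some photo noise. The Team B bar begins at t=14.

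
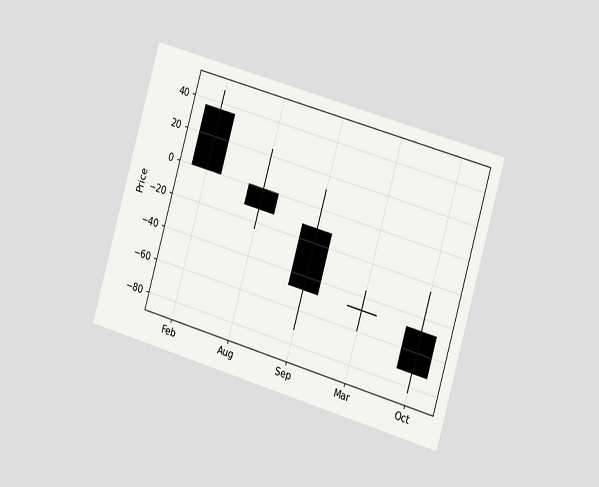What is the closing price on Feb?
The chart is tilted about 16° clockwise and viewed slightly from the right. The Feb candle closes at 0.

0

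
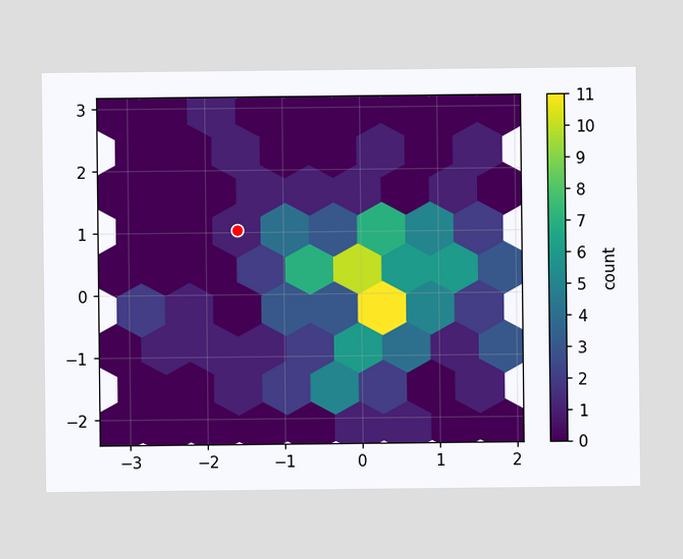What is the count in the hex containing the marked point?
The marked hex reads 1 on the colorbar.

1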